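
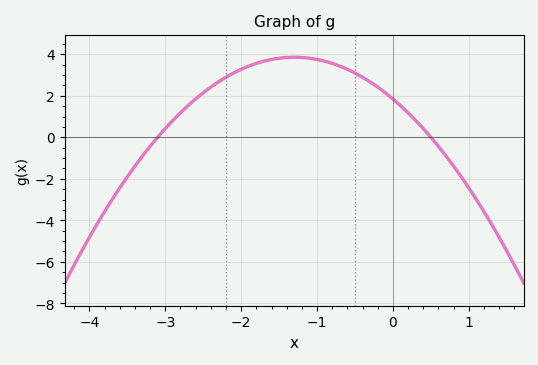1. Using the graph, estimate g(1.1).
-3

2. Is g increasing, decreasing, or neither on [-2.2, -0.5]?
neither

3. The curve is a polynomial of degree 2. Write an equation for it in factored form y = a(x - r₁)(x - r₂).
y = -1.19(x + 3.1)(x - 0.5)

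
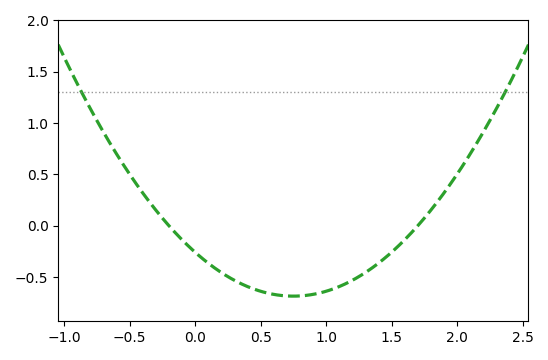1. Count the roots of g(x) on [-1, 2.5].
2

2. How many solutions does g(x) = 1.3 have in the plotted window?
2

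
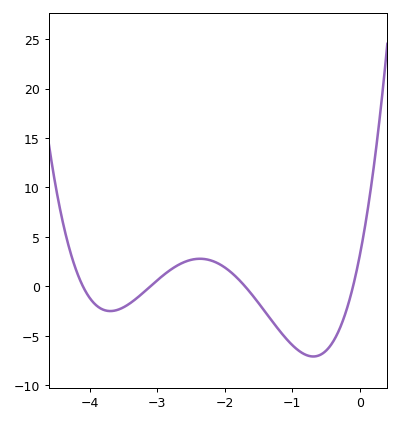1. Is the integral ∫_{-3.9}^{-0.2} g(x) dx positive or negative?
negative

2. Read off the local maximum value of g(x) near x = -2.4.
2.79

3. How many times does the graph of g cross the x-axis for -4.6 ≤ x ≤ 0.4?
4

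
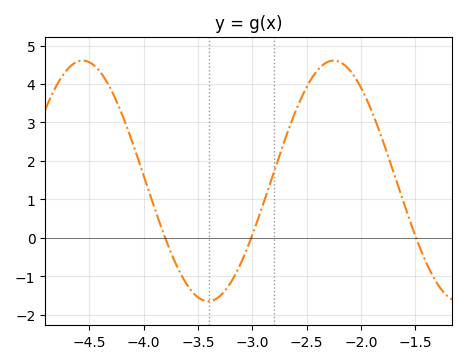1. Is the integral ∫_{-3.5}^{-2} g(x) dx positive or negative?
positive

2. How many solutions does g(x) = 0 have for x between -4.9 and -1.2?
3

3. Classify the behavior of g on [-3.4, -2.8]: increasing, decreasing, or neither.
increasing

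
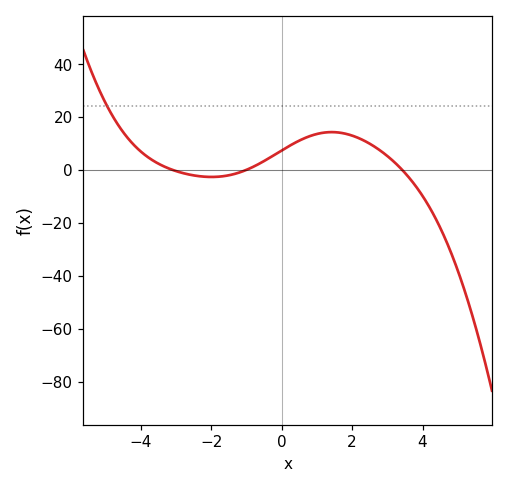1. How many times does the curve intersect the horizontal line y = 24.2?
1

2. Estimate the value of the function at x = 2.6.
9.25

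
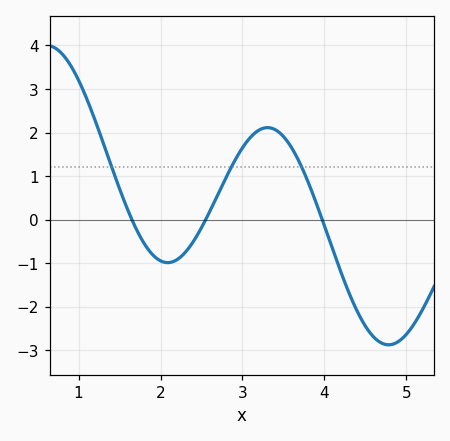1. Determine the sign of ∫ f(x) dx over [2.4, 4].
positive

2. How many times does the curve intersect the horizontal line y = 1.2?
3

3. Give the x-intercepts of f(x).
1.7, 2.6, 4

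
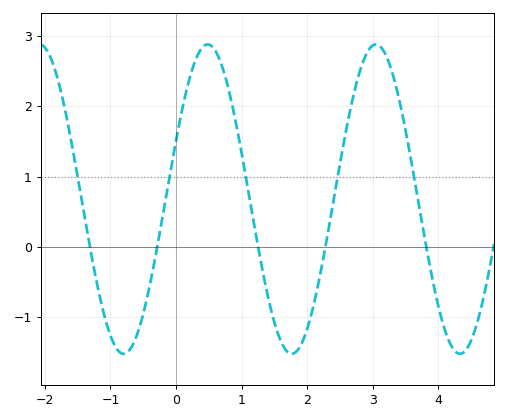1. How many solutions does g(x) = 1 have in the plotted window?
5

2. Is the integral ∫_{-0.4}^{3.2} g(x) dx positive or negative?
positive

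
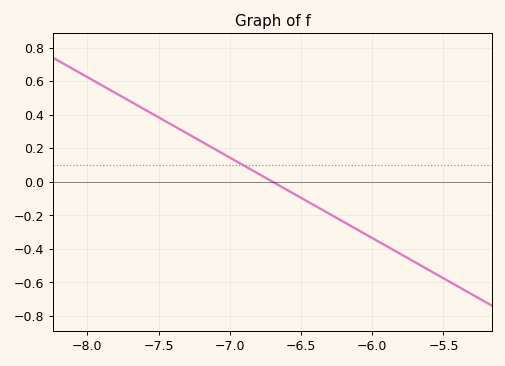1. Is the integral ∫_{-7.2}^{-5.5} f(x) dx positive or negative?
negative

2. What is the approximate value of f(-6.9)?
0.096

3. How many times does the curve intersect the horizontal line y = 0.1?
1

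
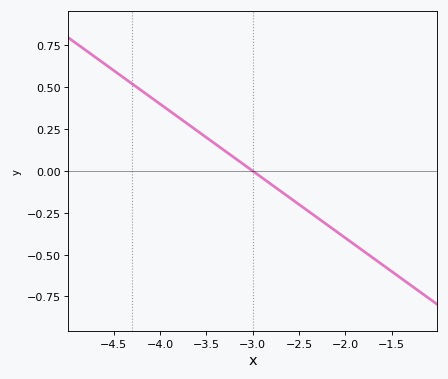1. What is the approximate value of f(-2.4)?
-0.24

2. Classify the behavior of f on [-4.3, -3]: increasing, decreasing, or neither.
decreasing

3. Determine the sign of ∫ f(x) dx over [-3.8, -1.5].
negative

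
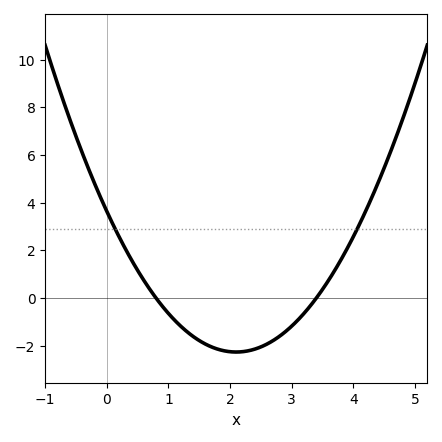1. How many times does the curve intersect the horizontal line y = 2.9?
2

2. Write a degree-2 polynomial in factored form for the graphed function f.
y = 1.34(x - 0.8)(x - 3.4)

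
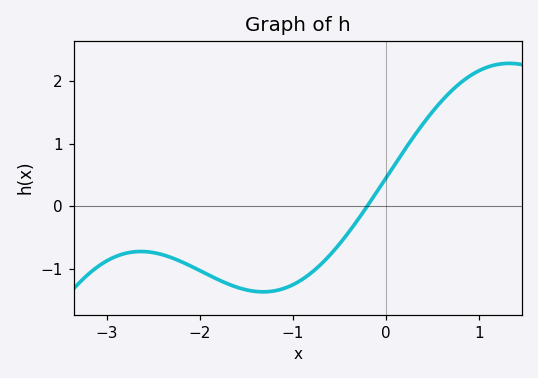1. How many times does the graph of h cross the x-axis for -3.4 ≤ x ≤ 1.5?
1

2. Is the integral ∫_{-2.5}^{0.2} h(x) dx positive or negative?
negative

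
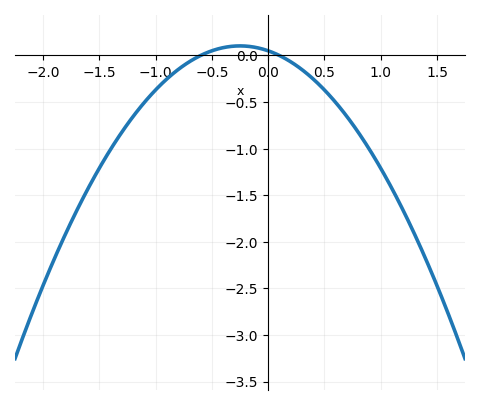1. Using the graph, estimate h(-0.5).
0.05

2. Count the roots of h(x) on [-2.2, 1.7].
2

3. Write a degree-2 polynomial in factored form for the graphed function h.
y = -0.84(x + 0.6)(x - 0.1)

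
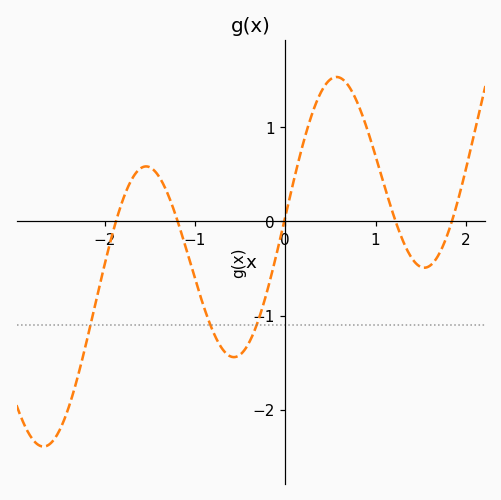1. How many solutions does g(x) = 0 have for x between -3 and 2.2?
5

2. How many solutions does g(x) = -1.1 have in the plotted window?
3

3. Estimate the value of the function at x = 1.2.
0.063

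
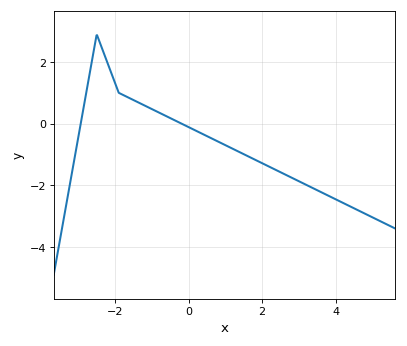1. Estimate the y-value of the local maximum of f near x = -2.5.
2.8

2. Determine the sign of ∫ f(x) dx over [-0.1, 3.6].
negative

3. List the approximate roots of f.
-3, -0.2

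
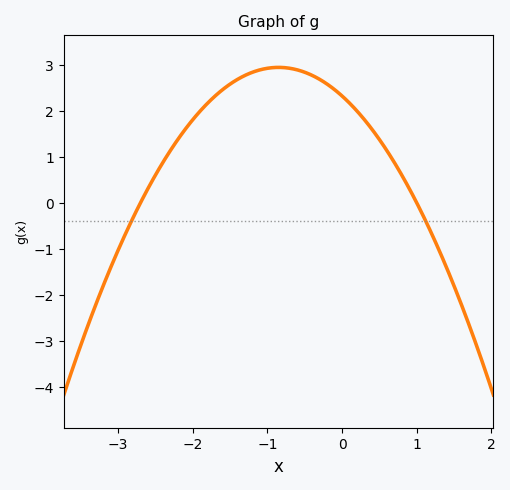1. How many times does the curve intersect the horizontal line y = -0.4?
2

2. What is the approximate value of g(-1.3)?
2.8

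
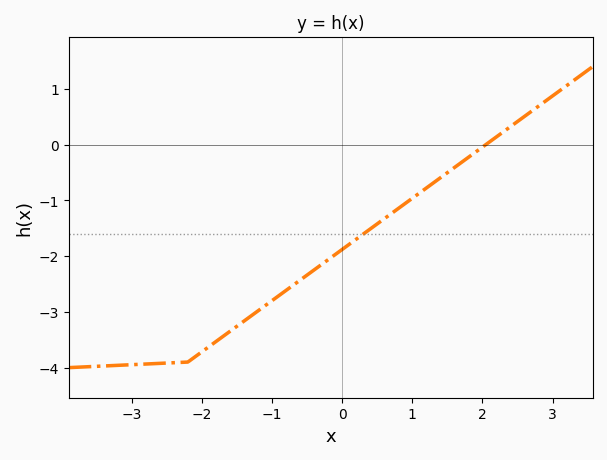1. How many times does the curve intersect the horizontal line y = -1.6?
1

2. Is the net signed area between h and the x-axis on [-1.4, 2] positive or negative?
negative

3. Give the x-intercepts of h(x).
2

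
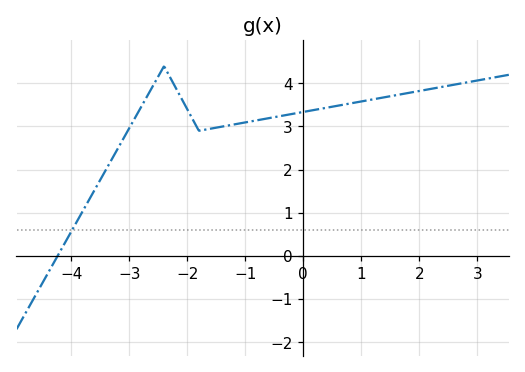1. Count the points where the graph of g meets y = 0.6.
1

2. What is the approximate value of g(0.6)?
3.5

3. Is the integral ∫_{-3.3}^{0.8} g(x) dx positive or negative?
positive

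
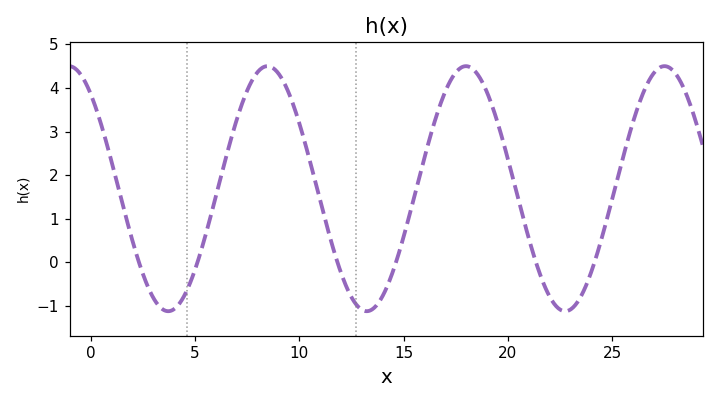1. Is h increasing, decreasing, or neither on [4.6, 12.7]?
neither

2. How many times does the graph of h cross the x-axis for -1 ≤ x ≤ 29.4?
6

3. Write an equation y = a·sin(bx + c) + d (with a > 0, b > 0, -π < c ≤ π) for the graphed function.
y = 2.81sin(0.66x + 2.26) + 1.69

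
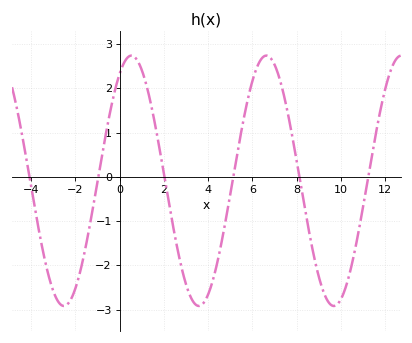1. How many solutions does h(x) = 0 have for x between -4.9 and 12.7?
6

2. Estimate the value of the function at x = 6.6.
2.74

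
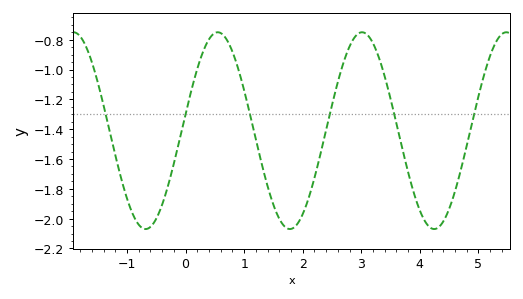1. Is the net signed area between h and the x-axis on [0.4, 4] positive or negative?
negative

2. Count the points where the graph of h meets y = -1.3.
6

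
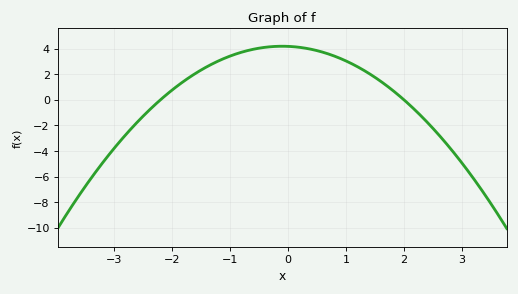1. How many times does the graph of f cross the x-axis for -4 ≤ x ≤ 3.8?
2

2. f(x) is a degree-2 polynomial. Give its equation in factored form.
y = -0.95(x + 2.2)(x - 2)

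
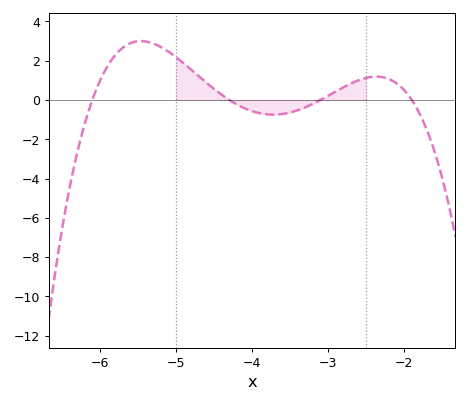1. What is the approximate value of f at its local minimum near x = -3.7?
-0.748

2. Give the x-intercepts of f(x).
-6.1, -4.3, -3.1, -1.9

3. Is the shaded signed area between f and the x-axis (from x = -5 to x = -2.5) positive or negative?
positive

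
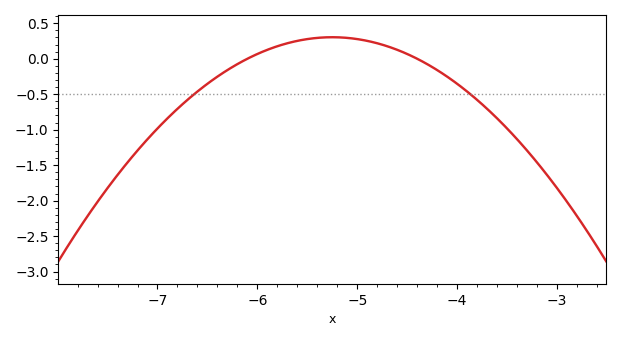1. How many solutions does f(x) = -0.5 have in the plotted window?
2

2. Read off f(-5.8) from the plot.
0.176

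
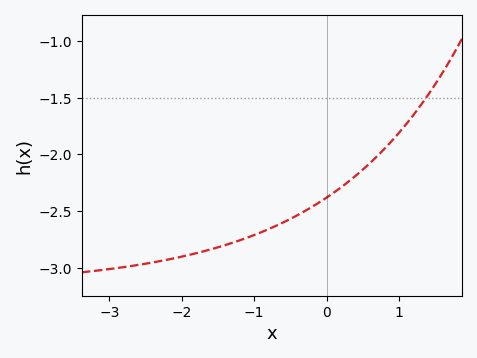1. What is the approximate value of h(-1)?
-2.71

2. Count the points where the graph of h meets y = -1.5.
1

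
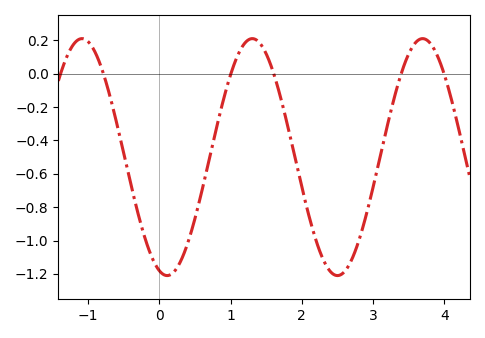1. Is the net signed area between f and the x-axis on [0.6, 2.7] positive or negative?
negative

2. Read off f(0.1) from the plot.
-1.21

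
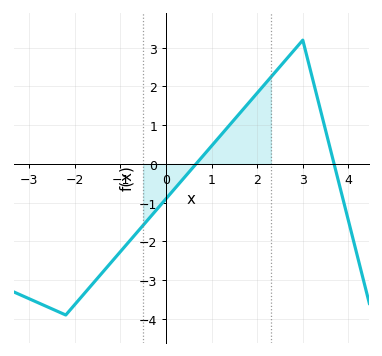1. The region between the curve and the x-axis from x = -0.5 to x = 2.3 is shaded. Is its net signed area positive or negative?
positive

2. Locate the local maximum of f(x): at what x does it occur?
3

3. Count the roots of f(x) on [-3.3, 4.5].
2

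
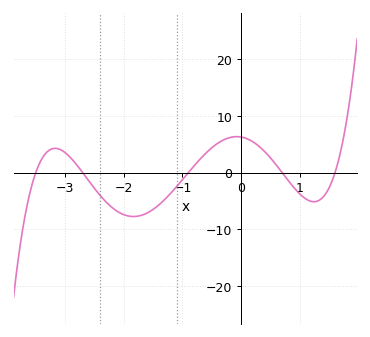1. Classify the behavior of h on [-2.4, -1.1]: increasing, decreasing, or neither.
neither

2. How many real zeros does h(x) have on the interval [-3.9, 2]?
5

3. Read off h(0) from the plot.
6.29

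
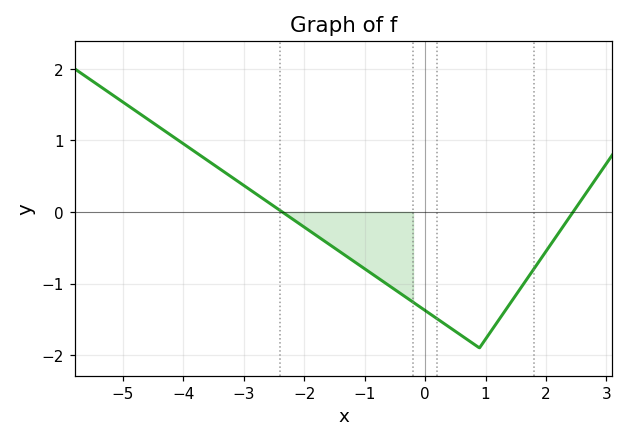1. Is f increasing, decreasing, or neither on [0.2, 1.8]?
neither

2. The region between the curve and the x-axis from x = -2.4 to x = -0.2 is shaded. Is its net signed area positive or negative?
negative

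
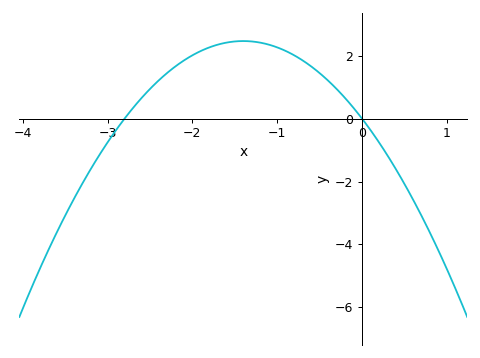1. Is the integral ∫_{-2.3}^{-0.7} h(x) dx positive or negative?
positive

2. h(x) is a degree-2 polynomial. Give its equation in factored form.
y = -1.26(x + 2.8)(x - 0)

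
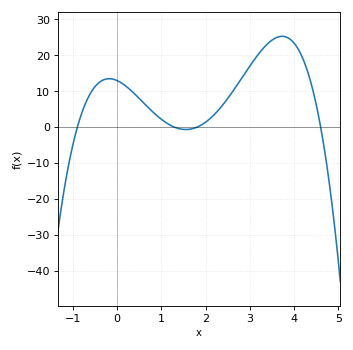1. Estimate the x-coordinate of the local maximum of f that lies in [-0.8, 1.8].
-0.2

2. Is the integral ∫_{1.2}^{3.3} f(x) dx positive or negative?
positive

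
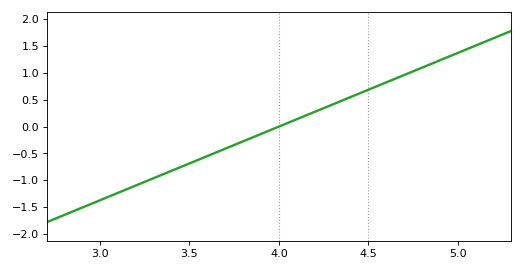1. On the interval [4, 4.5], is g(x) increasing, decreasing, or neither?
increasing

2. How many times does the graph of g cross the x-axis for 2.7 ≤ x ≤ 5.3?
1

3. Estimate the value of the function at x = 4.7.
0.95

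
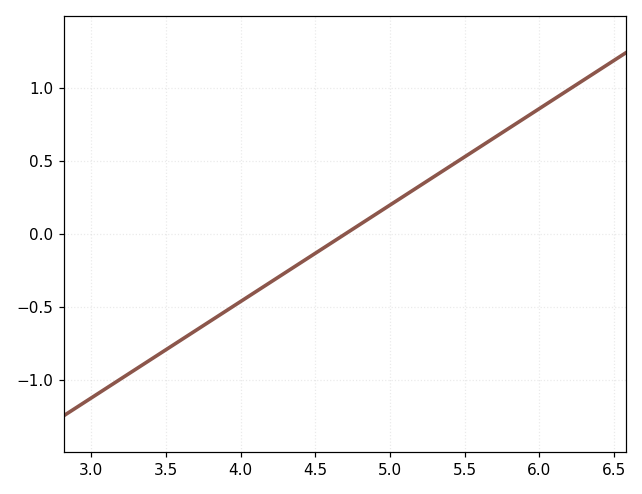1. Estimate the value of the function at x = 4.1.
-0.396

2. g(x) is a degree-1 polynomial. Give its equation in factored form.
y = 0.66(x - 4.7)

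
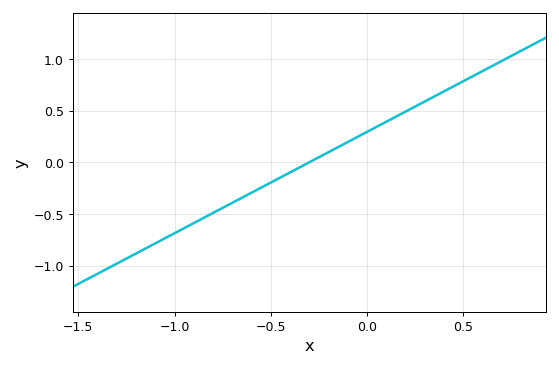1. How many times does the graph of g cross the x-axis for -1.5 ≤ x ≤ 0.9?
1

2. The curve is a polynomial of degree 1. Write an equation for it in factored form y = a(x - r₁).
y = 0.98(x + 0.3)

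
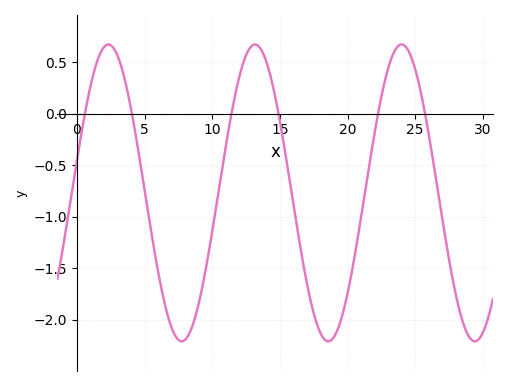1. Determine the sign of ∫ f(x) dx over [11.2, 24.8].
negative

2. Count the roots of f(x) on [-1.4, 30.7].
6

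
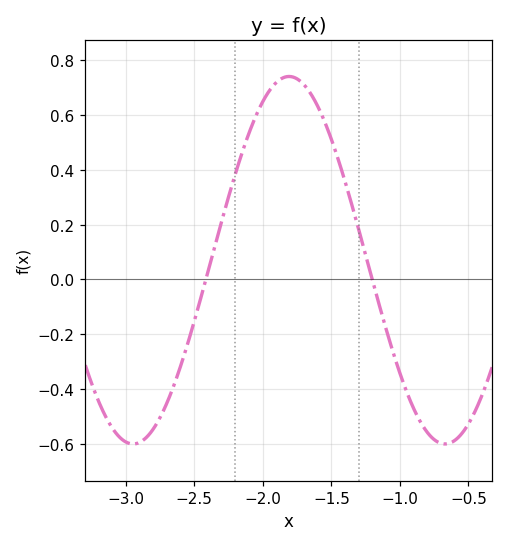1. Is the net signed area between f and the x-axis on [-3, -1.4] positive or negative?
positive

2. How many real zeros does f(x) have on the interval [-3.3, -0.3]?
2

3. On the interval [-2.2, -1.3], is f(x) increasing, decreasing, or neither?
neither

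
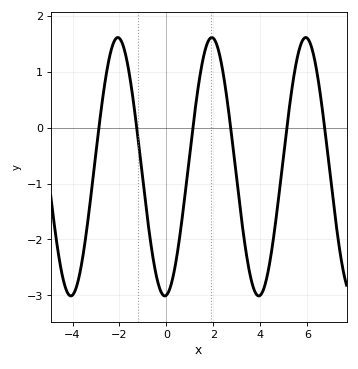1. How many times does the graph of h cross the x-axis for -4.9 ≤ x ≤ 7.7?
6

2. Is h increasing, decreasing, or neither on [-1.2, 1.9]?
neither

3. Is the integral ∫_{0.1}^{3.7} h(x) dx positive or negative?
negative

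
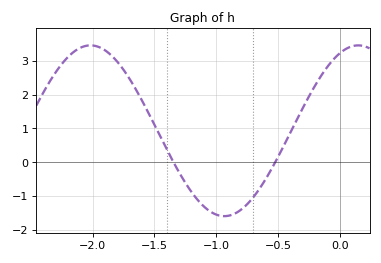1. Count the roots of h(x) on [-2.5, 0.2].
2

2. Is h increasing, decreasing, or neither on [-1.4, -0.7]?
neither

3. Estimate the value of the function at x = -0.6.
-0.5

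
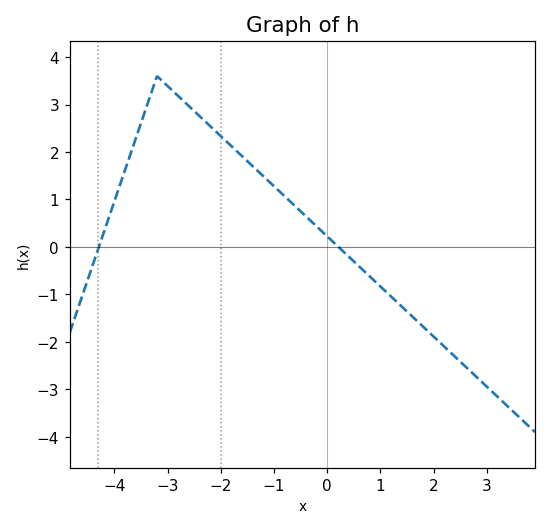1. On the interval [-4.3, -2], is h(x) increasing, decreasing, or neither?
neither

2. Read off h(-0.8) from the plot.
1.1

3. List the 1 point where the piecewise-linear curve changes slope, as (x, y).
(-3.2, 3.6)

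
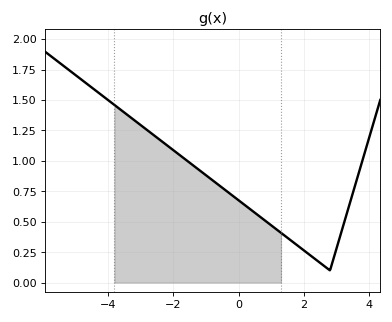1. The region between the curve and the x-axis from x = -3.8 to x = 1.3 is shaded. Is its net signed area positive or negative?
positive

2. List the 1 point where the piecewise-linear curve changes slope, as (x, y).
(2.8, 0.1)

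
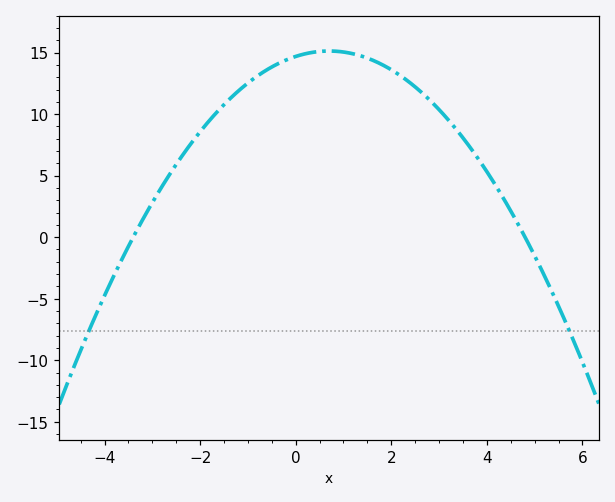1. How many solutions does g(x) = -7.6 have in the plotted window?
2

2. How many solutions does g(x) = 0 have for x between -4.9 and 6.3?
2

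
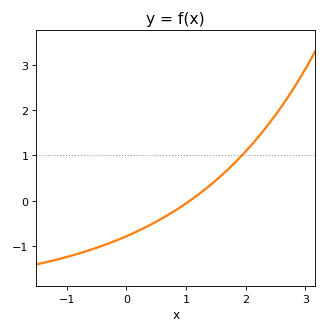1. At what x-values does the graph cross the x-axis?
1.06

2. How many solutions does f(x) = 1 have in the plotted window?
1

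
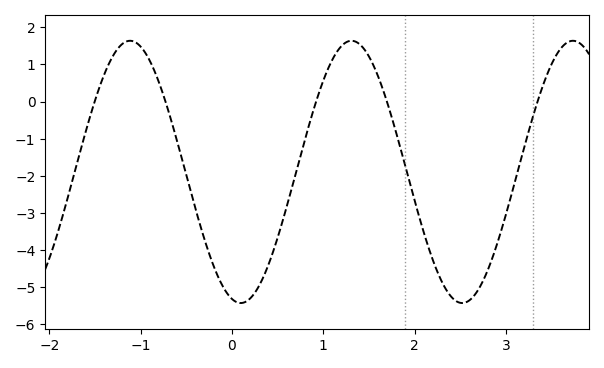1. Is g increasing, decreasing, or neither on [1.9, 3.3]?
neither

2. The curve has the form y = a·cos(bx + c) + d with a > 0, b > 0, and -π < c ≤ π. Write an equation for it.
y = 3.54cos(2.59x + 2.89) - 1.9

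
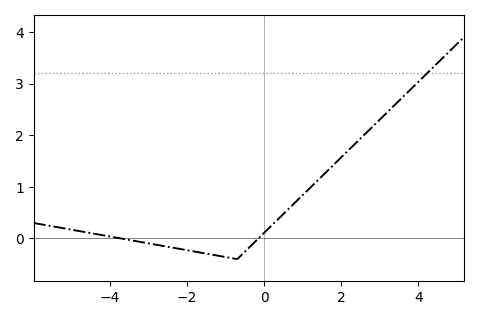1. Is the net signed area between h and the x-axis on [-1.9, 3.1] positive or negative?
positive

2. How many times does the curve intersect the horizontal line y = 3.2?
1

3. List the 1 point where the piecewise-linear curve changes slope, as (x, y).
(-0.7, -0.4)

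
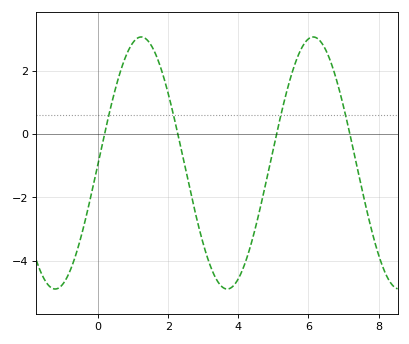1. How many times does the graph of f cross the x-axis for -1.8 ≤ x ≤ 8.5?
4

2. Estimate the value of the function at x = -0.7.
-4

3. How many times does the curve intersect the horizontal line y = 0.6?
4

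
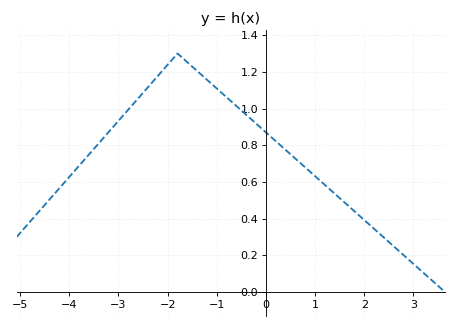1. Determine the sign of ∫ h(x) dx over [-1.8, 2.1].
positive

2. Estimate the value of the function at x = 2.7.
0.22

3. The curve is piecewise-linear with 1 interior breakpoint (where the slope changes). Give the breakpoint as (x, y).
(-1.8, 1.3)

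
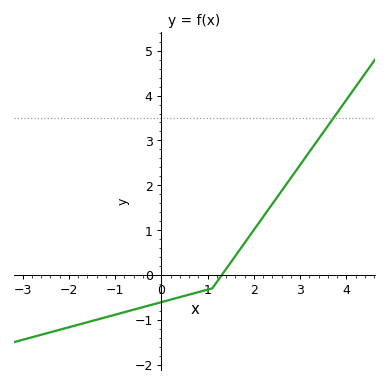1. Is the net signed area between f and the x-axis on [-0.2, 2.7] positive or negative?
positive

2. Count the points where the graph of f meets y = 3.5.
1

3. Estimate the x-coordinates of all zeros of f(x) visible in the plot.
1.31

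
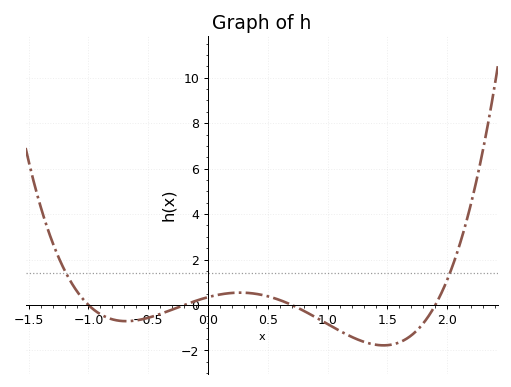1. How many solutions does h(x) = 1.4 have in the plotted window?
2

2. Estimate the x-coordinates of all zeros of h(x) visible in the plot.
-1, -0.2, 0.7, 1.9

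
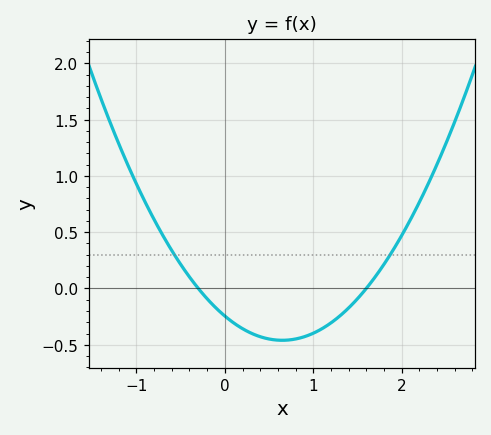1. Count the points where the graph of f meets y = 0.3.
2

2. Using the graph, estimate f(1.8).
0.214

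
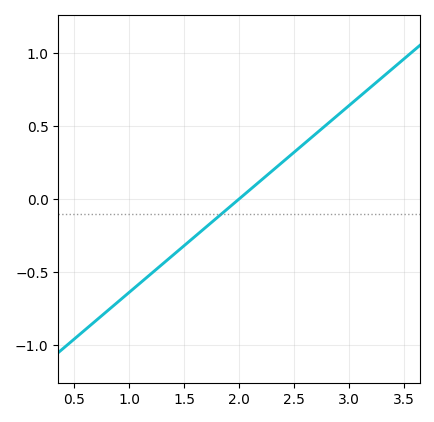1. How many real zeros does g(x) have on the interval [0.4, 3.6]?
1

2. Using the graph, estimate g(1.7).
-0.192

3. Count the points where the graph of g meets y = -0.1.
1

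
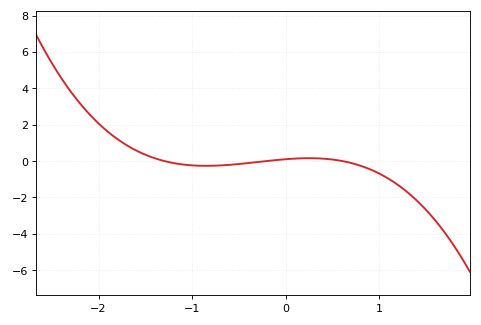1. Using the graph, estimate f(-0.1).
0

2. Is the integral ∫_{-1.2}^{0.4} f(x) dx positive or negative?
negative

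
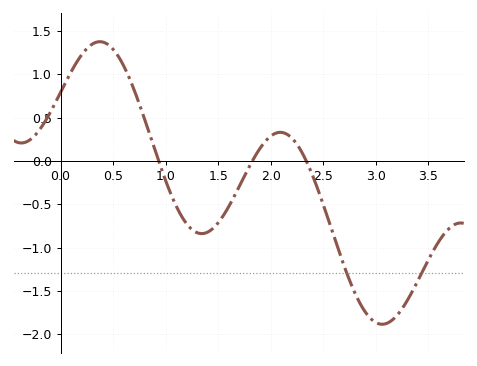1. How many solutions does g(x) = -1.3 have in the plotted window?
2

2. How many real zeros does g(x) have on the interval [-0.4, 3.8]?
3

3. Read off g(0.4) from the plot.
1.35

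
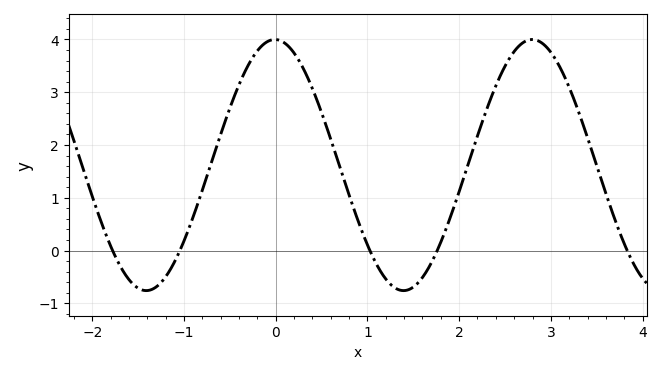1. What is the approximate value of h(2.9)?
3.94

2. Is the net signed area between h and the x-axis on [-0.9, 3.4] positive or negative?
positive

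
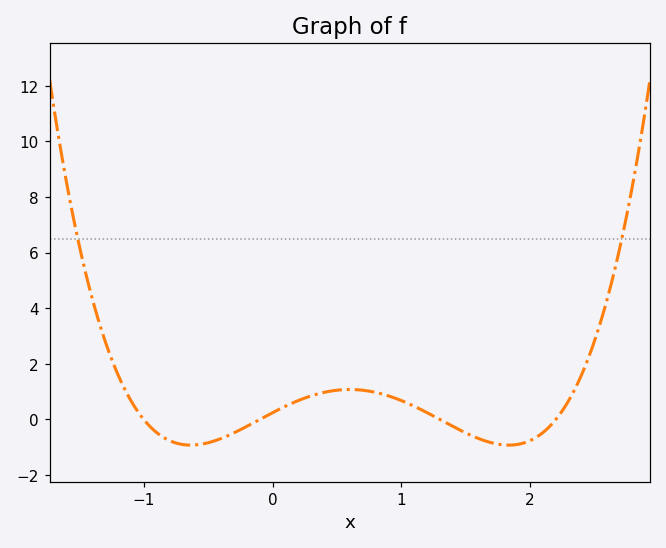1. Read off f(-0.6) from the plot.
-1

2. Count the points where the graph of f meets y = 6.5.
2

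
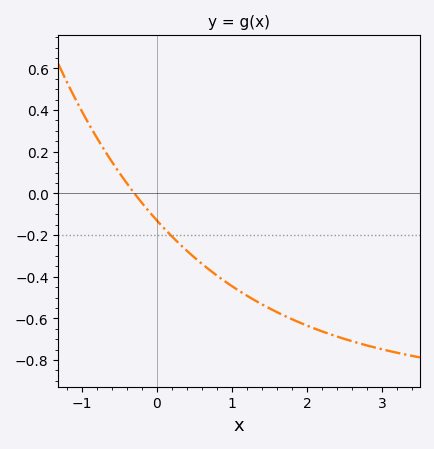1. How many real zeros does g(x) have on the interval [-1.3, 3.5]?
1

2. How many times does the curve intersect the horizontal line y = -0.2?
1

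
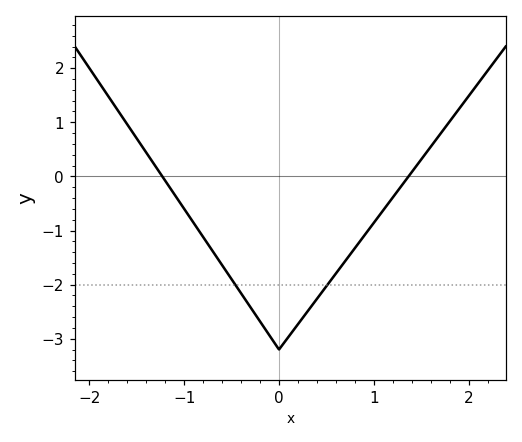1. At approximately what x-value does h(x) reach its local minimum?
0.001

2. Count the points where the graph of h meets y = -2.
2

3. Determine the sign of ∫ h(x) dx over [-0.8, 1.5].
negative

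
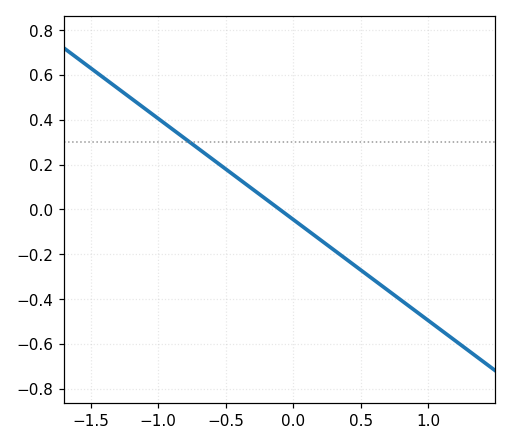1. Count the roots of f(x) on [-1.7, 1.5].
1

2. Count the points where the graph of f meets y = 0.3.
1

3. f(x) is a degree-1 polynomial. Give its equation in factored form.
y = -0.45(x + 0.1)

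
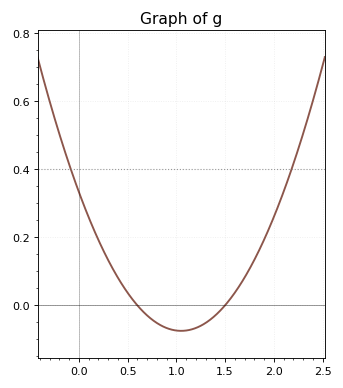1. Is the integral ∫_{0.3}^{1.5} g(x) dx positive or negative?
negative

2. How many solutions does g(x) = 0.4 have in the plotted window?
2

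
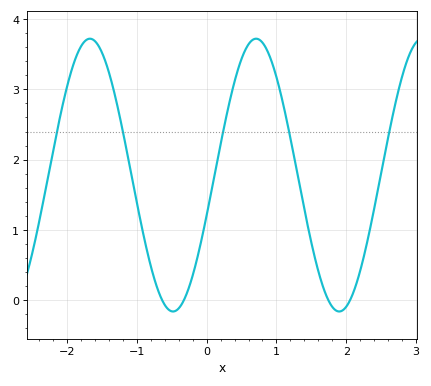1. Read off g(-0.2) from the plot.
0.3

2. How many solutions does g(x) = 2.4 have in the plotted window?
5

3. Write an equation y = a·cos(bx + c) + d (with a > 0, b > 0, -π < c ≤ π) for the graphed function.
y = 1.94cos(2.6x - 1.9) + 1.78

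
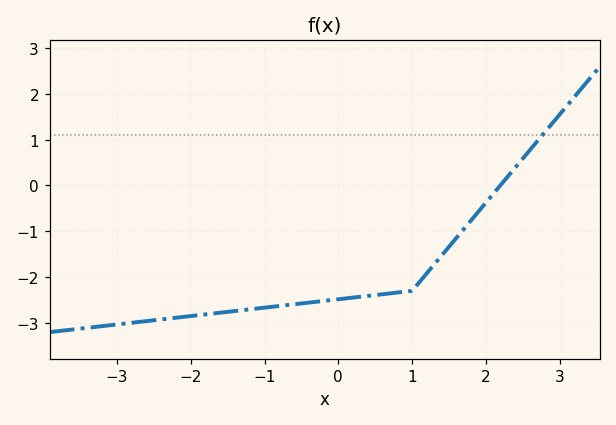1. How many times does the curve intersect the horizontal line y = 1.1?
1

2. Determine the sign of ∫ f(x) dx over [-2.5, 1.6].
negative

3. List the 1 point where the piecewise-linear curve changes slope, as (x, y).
(1, -2.3)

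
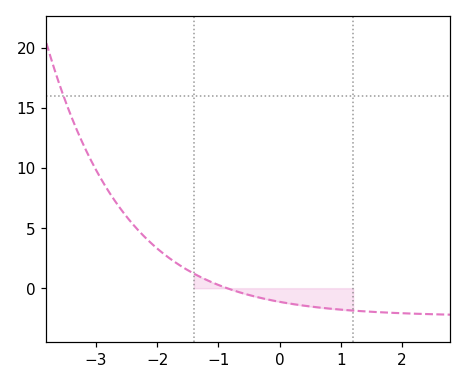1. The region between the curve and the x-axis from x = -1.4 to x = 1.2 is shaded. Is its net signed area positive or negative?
negative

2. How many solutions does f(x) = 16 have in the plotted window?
1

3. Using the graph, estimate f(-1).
0.5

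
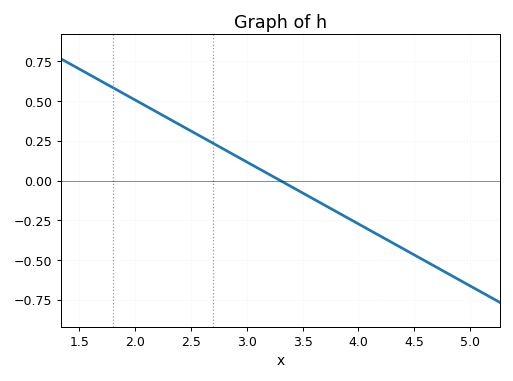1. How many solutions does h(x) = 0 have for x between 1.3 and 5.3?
1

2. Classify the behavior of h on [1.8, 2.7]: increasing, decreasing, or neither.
decreasing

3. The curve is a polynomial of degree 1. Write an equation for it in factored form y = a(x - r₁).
y = -0.39(x - 3.3)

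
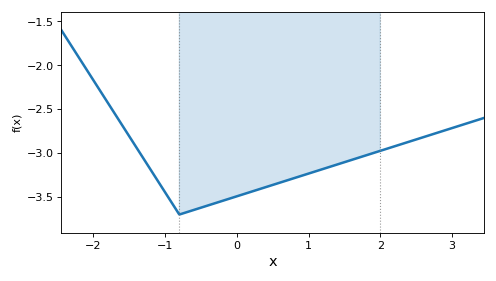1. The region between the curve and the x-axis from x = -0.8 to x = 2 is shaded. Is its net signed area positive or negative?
negative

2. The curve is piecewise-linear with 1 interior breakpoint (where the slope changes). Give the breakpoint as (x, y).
(-0.8, -3.7)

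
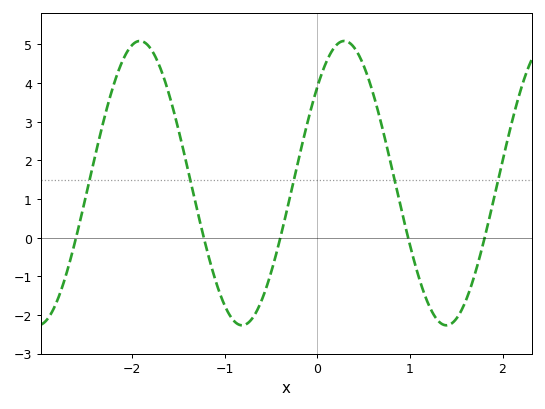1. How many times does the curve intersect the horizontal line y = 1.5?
5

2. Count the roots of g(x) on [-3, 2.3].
5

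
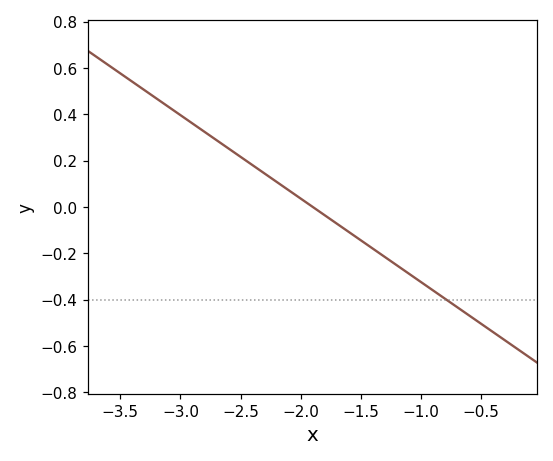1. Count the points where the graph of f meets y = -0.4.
1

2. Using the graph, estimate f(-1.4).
-0.18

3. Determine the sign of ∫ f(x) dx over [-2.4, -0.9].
negative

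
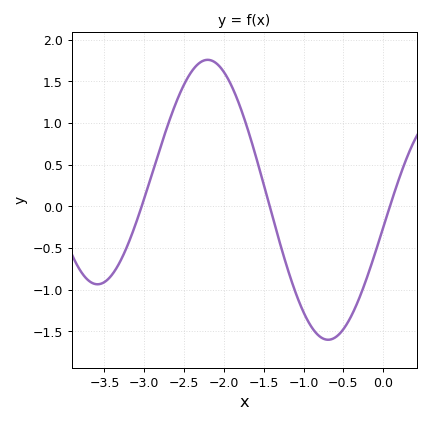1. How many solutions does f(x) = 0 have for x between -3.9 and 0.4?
3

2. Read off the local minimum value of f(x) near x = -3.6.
-0.934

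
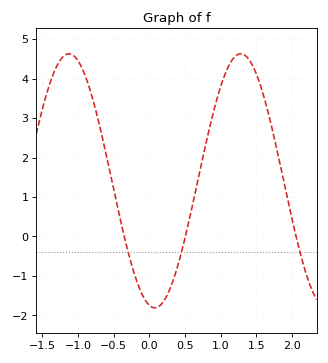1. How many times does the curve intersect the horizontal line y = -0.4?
3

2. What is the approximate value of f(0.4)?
-0.73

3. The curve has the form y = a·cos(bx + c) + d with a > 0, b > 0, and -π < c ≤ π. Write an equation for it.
y = 3.22cos(2.61x + 2.94) + 1.41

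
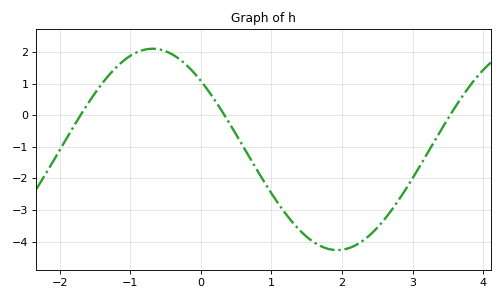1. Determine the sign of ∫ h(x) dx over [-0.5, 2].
negative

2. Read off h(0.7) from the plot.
-1.4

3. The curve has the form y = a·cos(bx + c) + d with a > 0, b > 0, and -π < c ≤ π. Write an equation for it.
y = 3.19cos(1.2x + 0.82) - 1.08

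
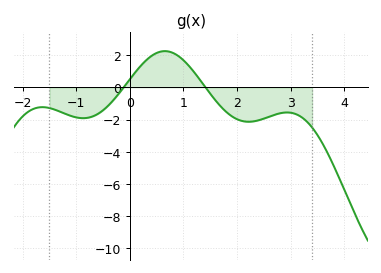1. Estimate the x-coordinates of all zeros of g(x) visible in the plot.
-0.116, 1.41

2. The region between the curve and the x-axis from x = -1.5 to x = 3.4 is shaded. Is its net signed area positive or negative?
negative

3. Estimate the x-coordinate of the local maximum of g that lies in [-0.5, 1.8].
0.654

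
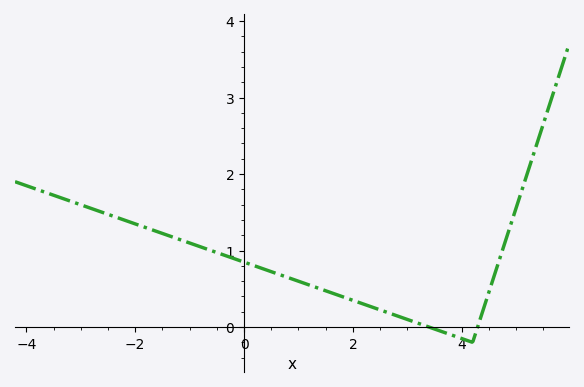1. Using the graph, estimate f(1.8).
0.399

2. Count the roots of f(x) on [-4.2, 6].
2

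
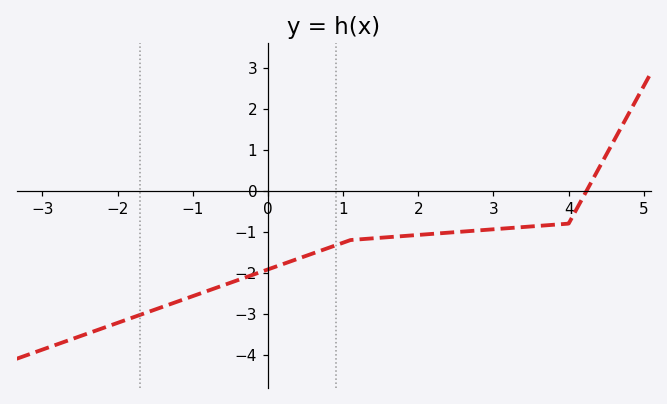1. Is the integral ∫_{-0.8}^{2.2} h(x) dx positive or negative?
negative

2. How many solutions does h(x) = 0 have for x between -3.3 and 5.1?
1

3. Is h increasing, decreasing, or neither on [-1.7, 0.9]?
increasing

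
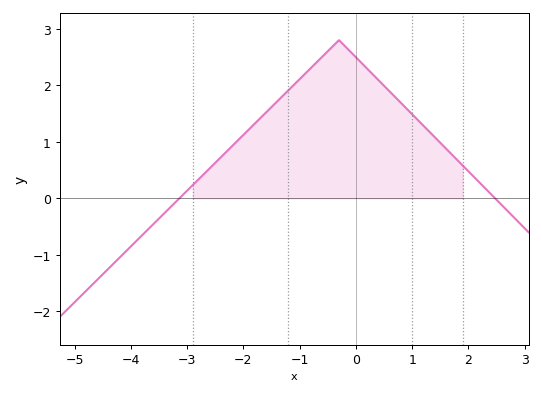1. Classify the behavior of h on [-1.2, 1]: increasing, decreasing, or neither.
neither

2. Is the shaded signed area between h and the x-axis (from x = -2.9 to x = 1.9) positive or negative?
positive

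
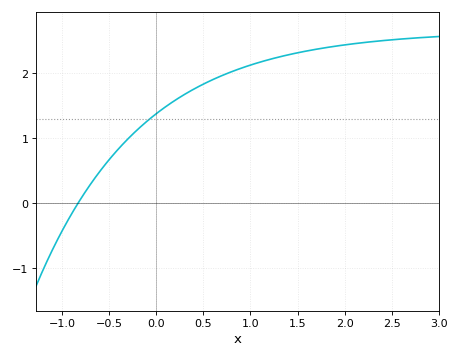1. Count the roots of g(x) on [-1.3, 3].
1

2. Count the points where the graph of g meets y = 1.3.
1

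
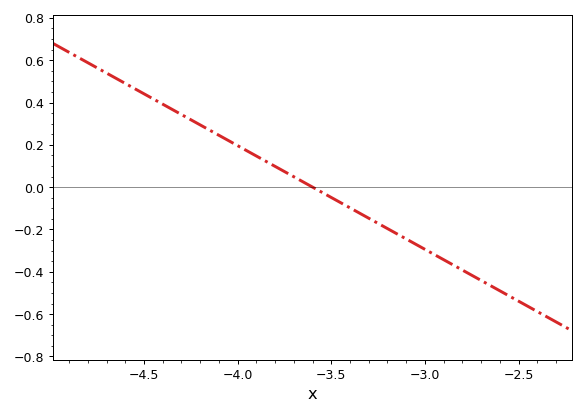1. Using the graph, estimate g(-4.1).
0.24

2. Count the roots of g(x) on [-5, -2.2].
1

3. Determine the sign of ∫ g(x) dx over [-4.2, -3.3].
positive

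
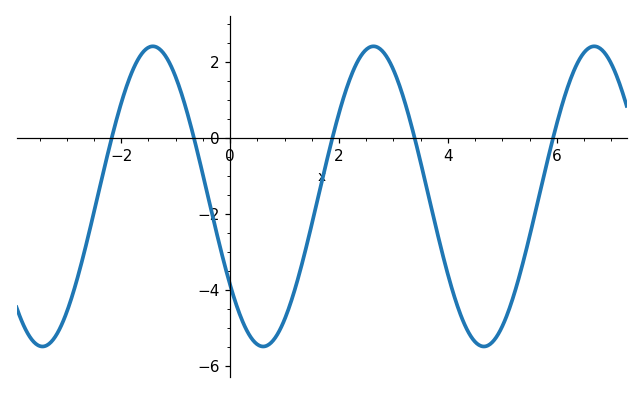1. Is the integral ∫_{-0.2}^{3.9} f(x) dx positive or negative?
negative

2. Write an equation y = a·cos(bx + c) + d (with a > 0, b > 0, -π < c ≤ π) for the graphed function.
y = 3.95cos(1.6x + 2.2) - 1.54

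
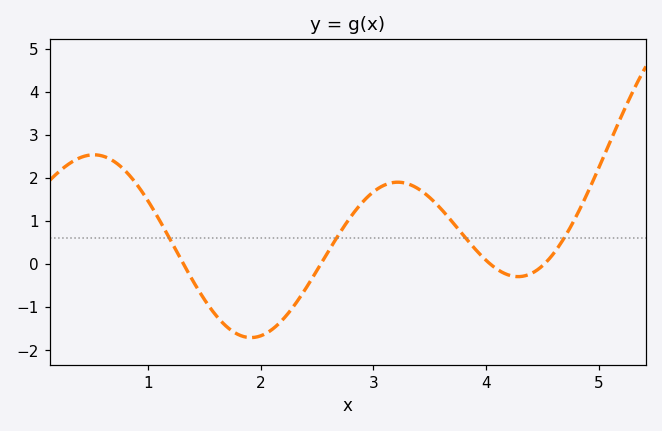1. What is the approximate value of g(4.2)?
-0.3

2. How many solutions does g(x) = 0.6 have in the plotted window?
4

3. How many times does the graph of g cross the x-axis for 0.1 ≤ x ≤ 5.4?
4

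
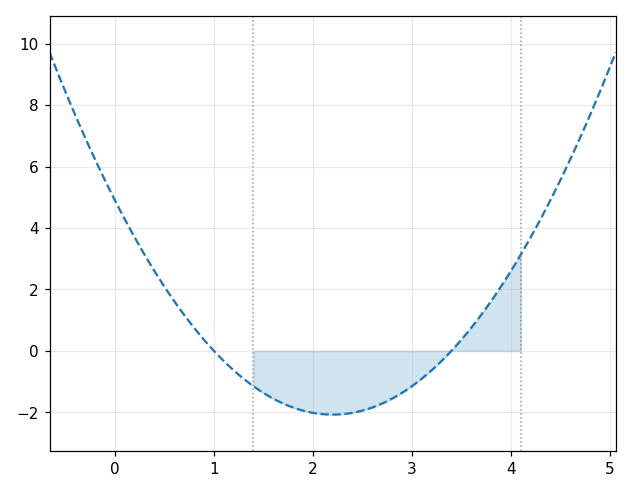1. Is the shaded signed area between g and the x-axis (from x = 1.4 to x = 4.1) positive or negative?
negative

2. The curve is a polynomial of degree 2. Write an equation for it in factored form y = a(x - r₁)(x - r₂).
y = 1.44(x - 1)(x - 3.4)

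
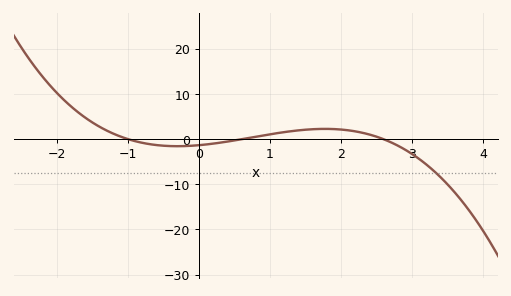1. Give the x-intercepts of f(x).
-1, 0.6, 2.6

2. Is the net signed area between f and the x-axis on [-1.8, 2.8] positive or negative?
positive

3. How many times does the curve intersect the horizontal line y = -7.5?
1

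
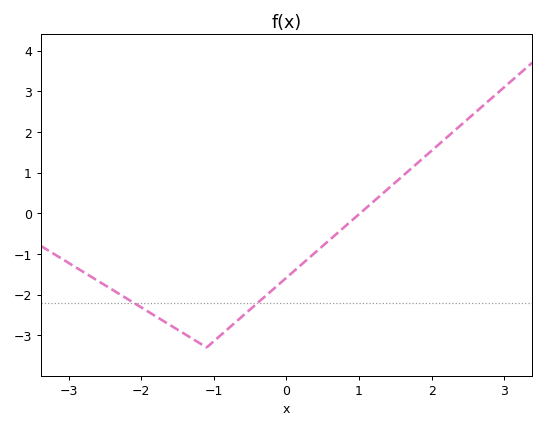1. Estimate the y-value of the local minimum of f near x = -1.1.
-3.3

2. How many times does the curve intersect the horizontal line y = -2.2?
2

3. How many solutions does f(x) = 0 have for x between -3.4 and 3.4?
1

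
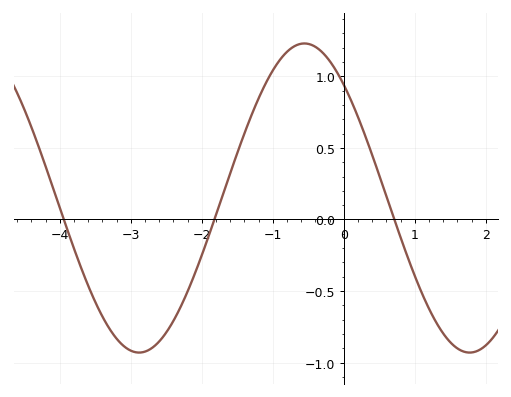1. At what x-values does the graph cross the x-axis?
-3.9, -1.8, 0.7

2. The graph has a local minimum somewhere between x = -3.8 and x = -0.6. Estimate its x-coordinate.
-2.9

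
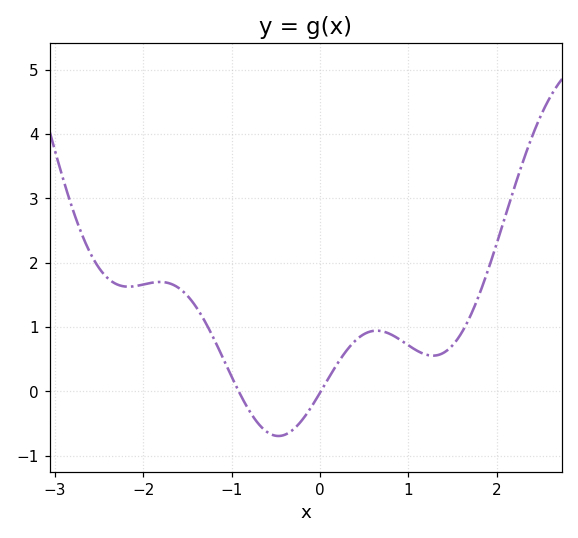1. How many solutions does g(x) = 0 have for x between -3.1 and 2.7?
2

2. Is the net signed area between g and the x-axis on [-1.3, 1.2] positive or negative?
positive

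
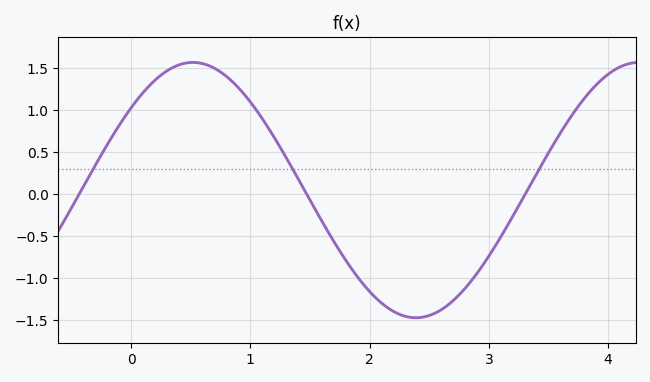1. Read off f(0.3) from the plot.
1.47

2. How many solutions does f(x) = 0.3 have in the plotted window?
3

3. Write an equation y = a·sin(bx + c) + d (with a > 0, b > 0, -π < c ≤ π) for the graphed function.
y = 1.52sin(1.68x + 0.7) + 0.05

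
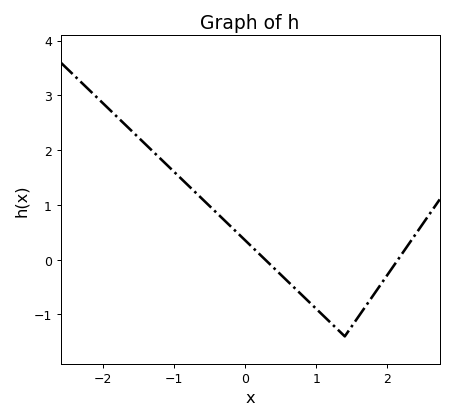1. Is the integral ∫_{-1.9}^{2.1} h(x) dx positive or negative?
positive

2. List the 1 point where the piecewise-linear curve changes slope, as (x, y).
(1.4, -1.4)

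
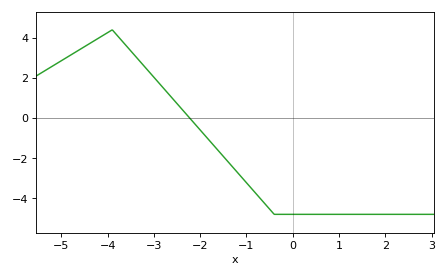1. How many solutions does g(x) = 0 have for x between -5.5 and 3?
1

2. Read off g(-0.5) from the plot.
-4.54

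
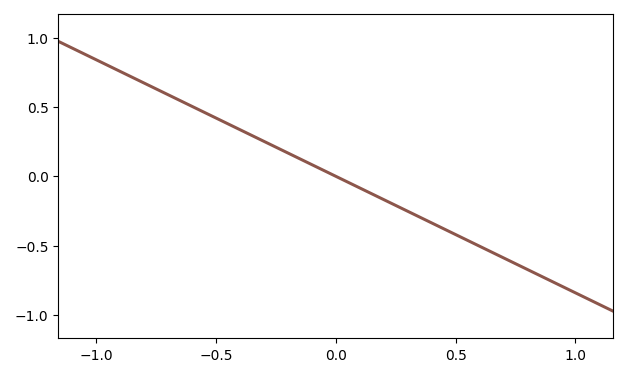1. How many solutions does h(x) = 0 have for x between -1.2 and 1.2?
1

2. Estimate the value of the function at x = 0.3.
-0.25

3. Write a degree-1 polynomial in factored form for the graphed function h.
y = -0.84(x - 0)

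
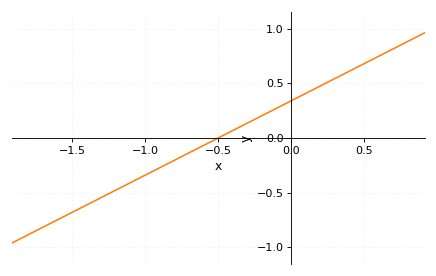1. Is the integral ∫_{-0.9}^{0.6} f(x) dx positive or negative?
positive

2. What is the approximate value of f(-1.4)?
-0.612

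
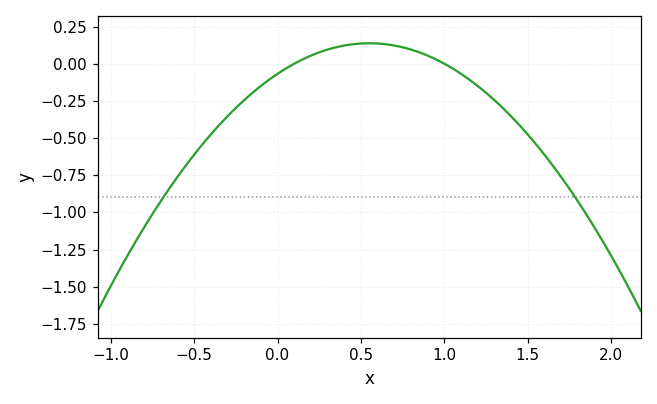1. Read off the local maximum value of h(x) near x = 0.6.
0.15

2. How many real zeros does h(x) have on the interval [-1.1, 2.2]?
2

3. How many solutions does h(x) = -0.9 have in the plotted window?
2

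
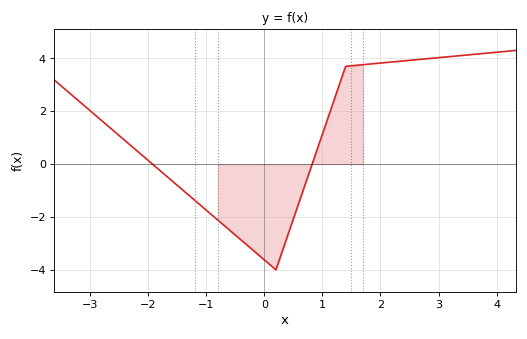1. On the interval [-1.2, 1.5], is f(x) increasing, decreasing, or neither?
neither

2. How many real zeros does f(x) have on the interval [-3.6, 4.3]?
2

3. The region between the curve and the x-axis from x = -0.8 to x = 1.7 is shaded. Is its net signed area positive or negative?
negative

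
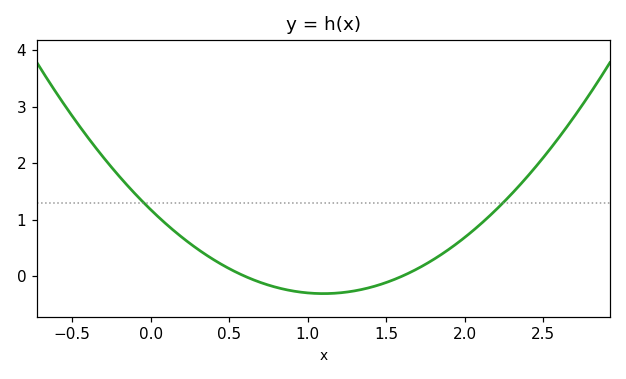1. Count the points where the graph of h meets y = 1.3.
2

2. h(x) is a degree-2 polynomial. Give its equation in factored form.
y = 1.23(x - 0.6)(x - 1.6)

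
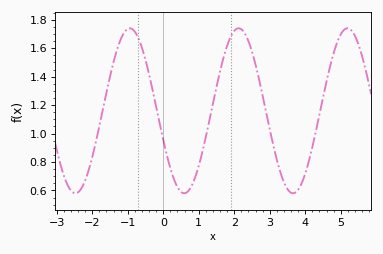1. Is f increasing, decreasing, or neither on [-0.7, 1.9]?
neither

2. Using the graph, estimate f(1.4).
1.21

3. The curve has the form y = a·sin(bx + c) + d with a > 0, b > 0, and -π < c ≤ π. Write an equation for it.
y = 0.58sin(2.05x - 2.78) + 1.16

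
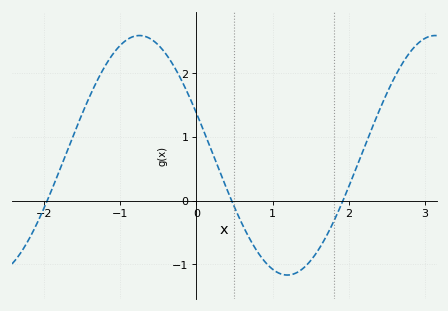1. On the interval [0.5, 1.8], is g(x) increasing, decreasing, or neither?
neither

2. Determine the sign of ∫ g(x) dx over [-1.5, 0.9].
positive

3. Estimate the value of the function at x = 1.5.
-0.9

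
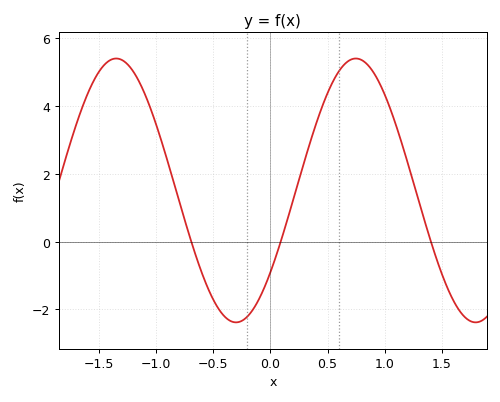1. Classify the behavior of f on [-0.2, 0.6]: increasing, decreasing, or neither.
increasing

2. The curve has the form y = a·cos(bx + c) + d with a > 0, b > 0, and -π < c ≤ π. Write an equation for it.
y = 3.89cos(3x - 2.2) + 1.51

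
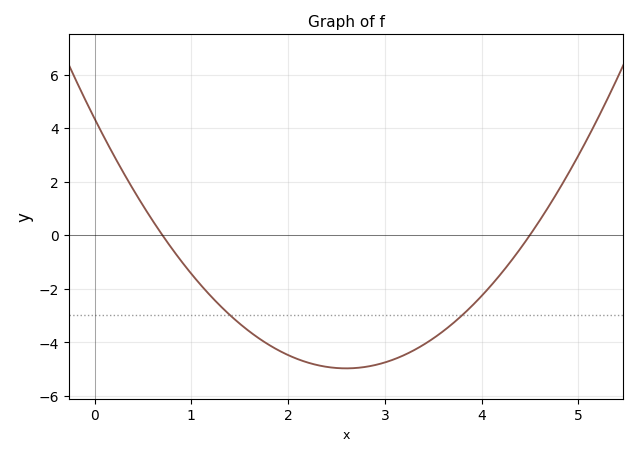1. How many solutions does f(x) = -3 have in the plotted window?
2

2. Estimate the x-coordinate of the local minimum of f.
2.6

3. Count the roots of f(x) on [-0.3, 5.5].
2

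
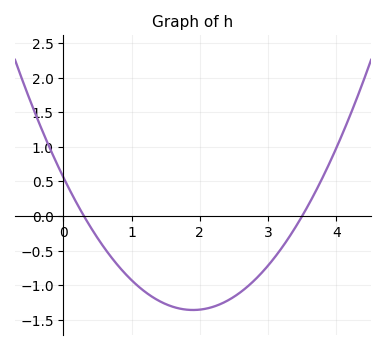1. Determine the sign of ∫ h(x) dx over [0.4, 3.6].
negative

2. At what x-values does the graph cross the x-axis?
0.3, 3.5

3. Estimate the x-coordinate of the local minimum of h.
1.9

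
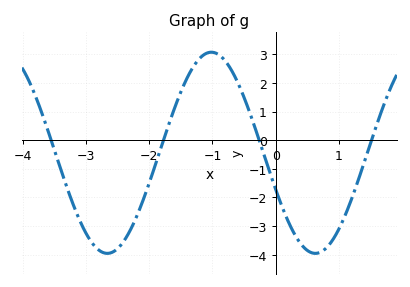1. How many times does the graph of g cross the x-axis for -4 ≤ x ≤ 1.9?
4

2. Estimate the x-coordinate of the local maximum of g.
-1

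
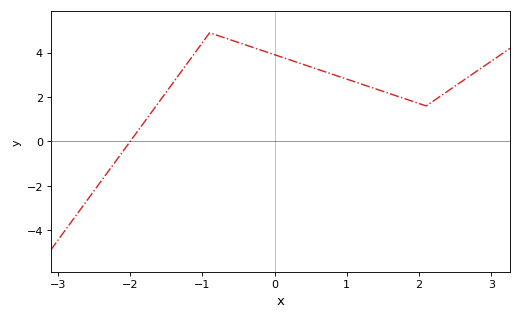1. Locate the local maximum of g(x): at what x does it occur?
-0.9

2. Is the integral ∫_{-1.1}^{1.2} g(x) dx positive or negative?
positive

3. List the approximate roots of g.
-2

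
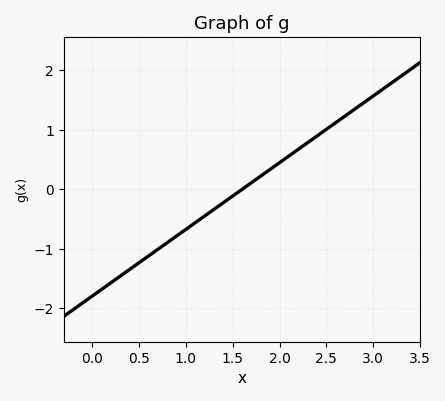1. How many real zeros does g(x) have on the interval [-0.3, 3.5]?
1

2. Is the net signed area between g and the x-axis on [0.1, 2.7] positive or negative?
negative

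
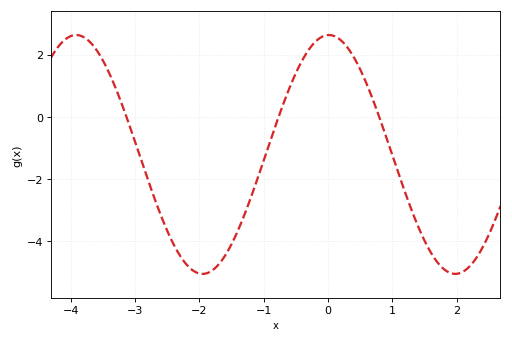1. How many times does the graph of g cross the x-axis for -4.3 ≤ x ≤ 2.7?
3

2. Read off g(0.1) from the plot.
2.59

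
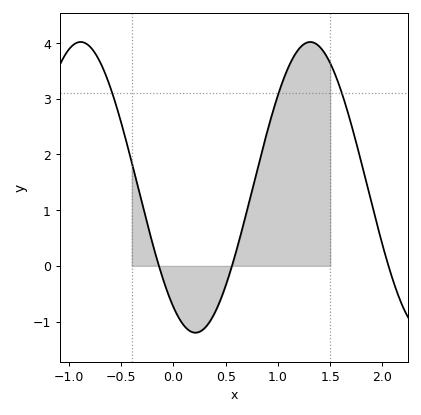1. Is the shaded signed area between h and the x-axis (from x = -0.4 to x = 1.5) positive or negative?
positive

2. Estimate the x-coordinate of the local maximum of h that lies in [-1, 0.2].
-0.9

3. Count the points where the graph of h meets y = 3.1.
3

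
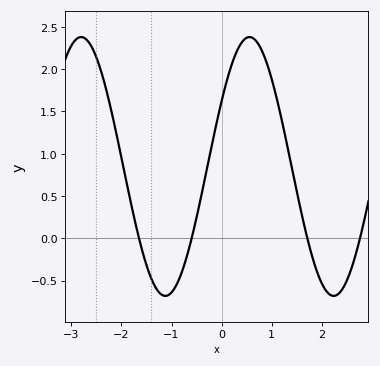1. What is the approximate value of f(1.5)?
0.556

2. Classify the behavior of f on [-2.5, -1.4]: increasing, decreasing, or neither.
decreasing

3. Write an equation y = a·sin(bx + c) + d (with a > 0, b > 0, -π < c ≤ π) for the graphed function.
y = 1.53sin(1.87x + 0.53) + 0.85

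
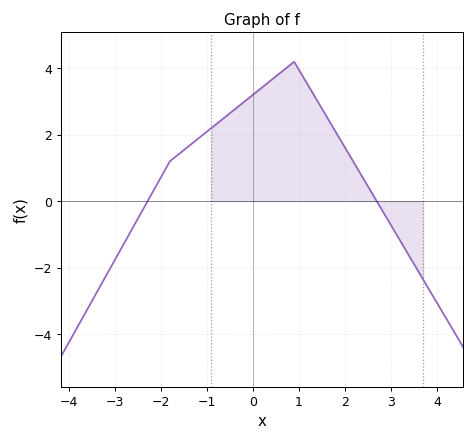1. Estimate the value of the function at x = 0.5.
3.76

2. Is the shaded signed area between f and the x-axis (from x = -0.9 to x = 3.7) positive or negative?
positive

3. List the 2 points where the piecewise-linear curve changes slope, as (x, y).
(-1.8, 1.2); (0.9, 4.2)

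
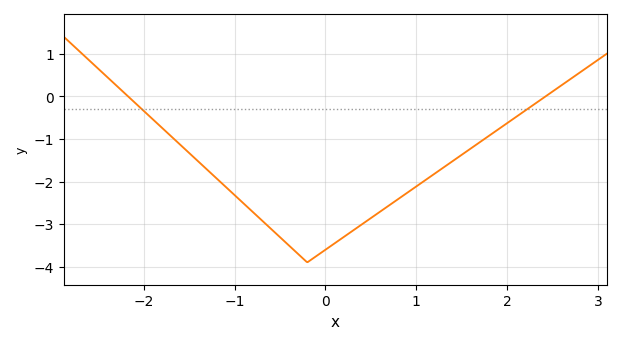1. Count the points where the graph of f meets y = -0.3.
2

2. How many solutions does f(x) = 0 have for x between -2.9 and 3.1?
2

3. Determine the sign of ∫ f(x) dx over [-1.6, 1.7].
negative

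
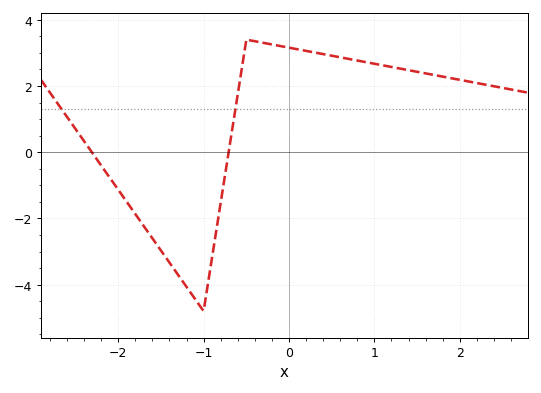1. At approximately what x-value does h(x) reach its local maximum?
-0.499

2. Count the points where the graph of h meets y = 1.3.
2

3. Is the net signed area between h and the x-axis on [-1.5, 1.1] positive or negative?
positive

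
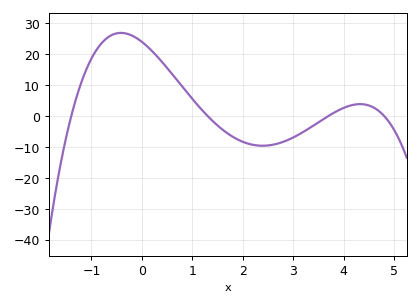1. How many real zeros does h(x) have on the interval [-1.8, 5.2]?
4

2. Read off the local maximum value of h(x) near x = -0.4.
27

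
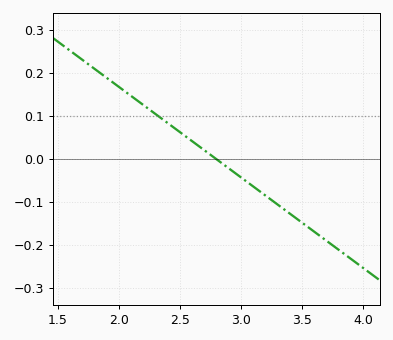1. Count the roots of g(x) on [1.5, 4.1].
1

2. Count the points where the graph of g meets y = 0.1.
1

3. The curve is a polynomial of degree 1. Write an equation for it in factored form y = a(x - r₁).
y = -0.21(x - 2.8)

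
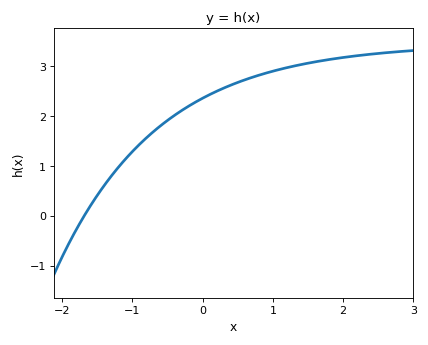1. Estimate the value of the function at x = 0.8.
2.8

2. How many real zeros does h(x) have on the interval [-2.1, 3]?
1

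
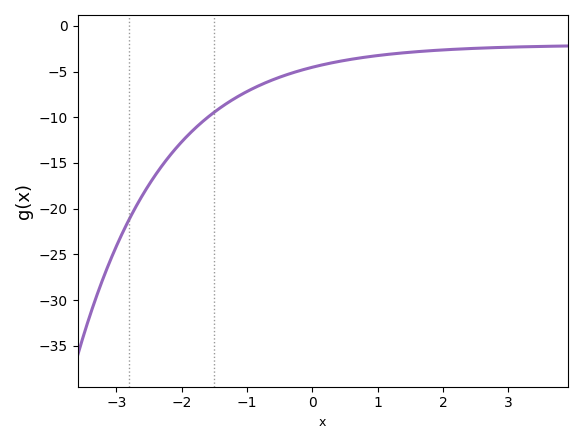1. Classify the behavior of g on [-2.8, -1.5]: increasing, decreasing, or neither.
increasing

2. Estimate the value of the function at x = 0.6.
-3.65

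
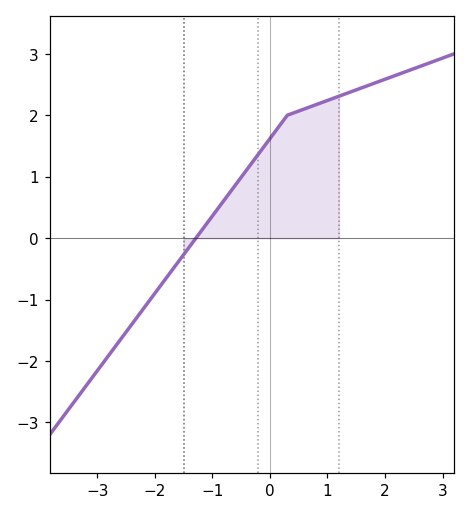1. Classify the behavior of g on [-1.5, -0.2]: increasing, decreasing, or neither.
increasing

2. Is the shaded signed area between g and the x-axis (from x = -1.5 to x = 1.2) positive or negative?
positive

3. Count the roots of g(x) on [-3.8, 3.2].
1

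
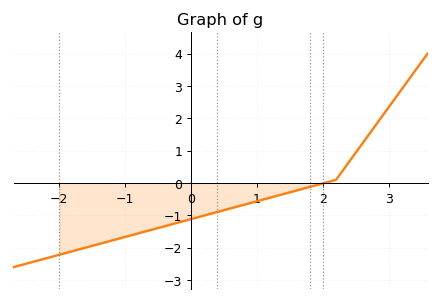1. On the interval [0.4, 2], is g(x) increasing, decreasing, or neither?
increasing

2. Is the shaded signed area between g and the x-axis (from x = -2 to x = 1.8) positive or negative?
negative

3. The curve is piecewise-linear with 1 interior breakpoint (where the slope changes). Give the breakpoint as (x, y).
(2.2, 0.1)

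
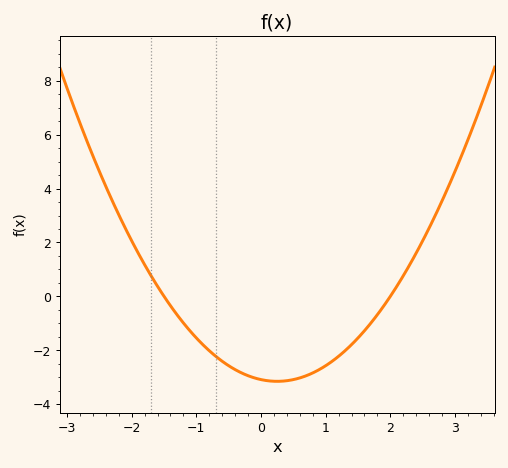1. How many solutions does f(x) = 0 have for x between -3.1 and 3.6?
2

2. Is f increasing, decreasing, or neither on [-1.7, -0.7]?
decreasing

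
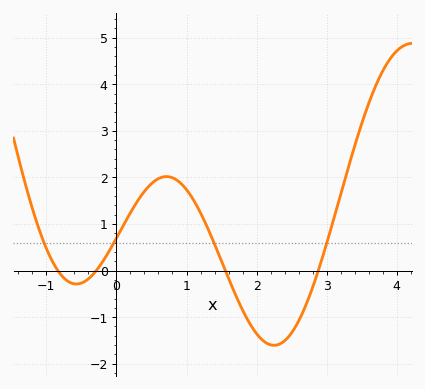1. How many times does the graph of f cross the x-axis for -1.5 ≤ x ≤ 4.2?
4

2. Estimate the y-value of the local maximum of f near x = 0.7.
2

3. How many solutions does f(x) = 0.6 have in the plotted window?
4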